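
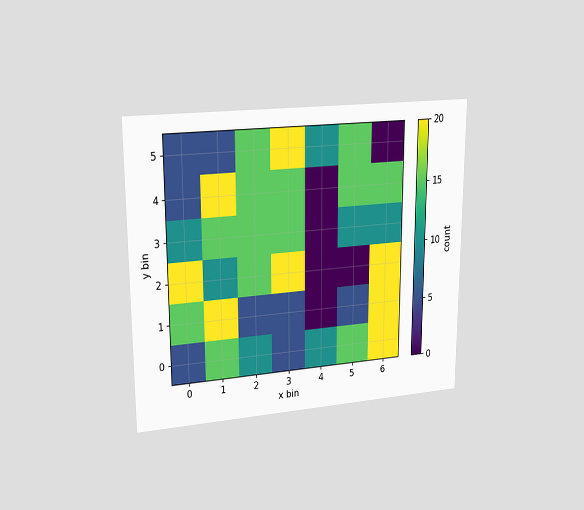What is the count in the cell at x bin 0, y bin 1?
15

The chart is viewed at a slight angle. Matching the cell (0, 1) against the colorbar gives 15.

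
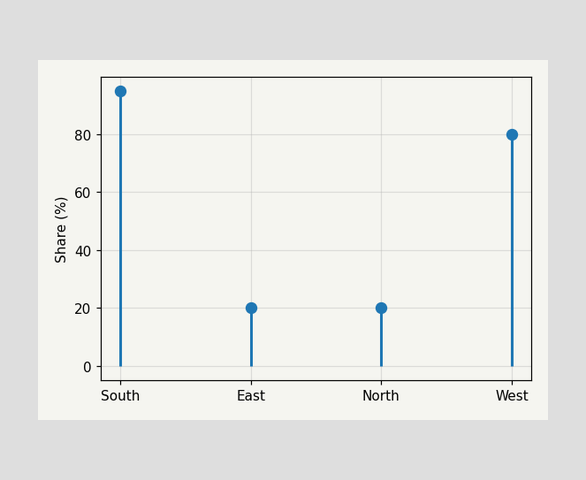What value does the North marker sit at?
The North marker sits at 20%.

20%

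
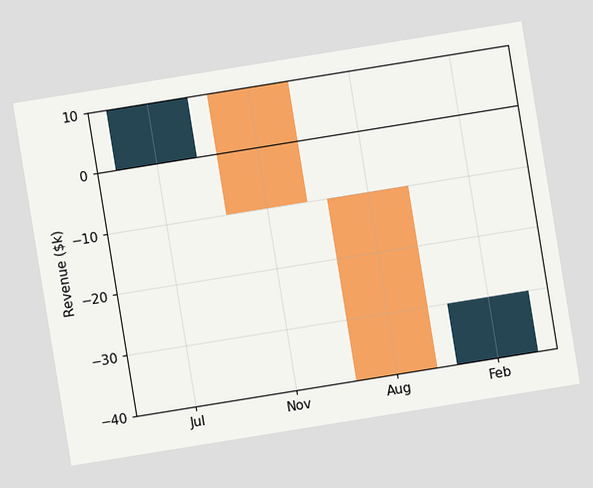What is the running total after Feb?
$-30k

The chart is tilted about 9° counter-clockwise. After Feb the running total reaches $-30k.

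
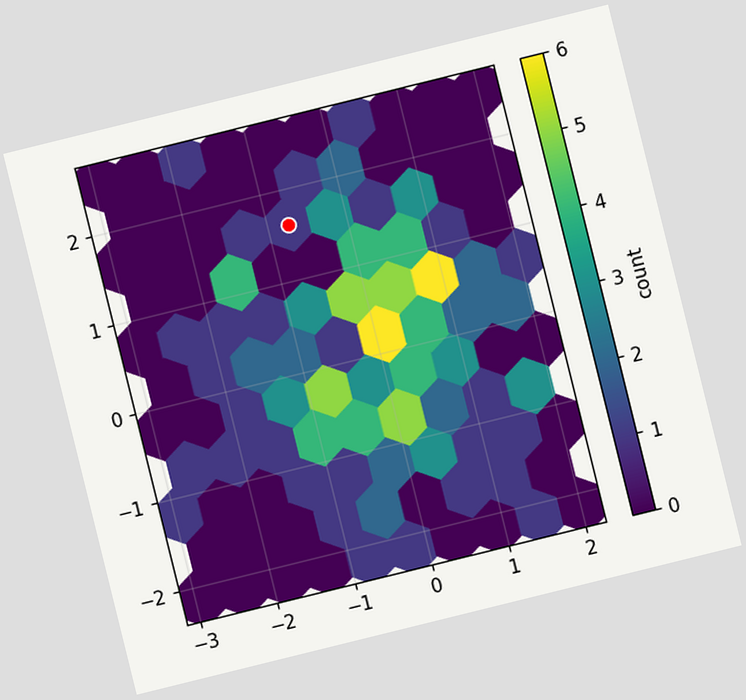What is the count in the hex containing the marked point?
1

The chart is tilted about 14° counter-clockwise. The marked hex reads 1 on the colorbar.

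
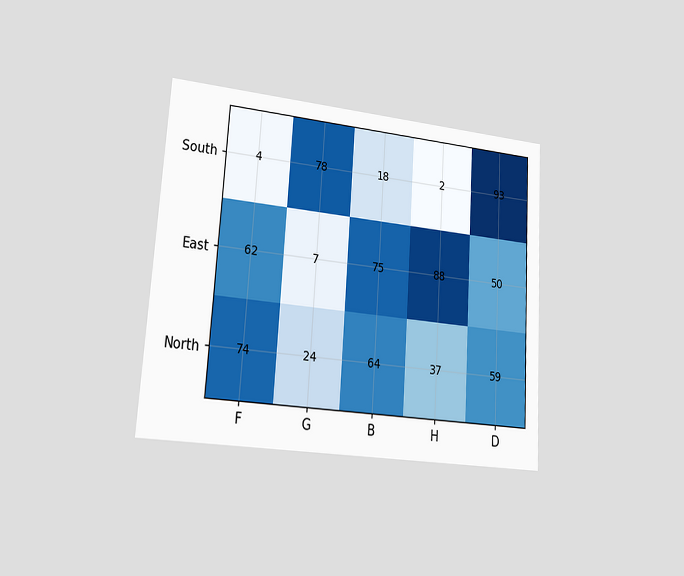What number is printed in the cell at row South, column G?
78

The chart is tilted about 4° clockwise and viewed slightly from the left. The (South, G) cell reads 78.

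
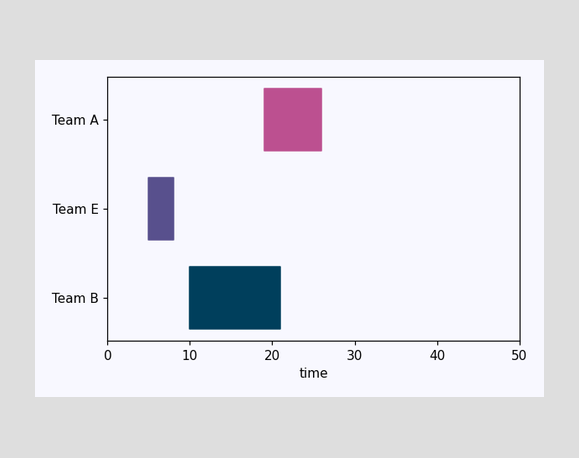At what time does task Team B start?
The Team B bar begins at t=10.

10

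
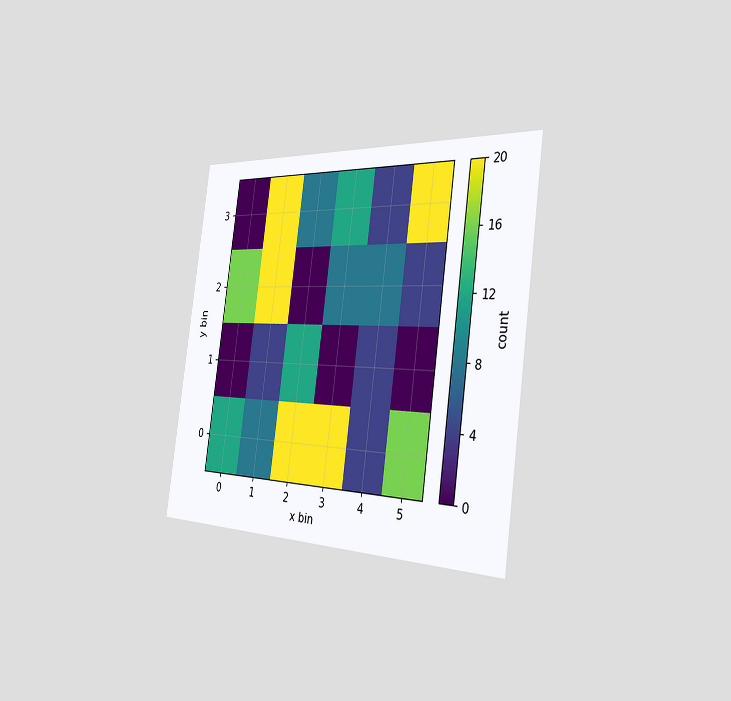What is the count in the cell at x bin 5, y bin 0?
The chart is tilted about 8° clockwise and viewed slightly from the right. Matching the cell (5, 0) against the colorbar gives 16.

16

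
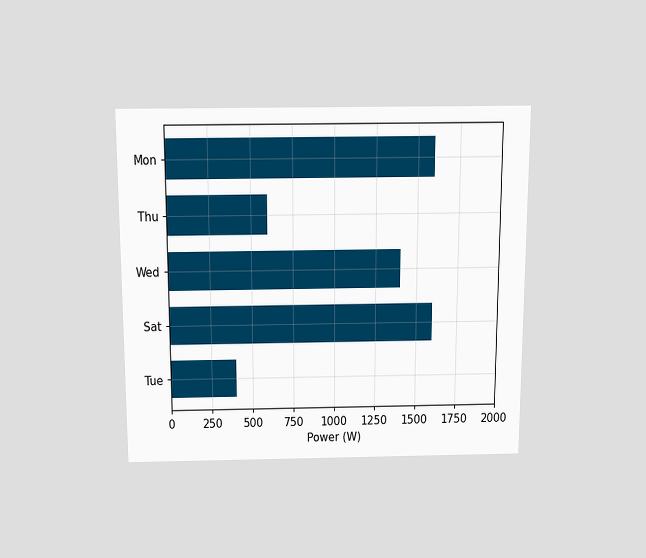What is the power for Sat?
1600W

The chart is viewed slightly from above. Reading along the chart's x-axis, the Sat bar reaches 1600W.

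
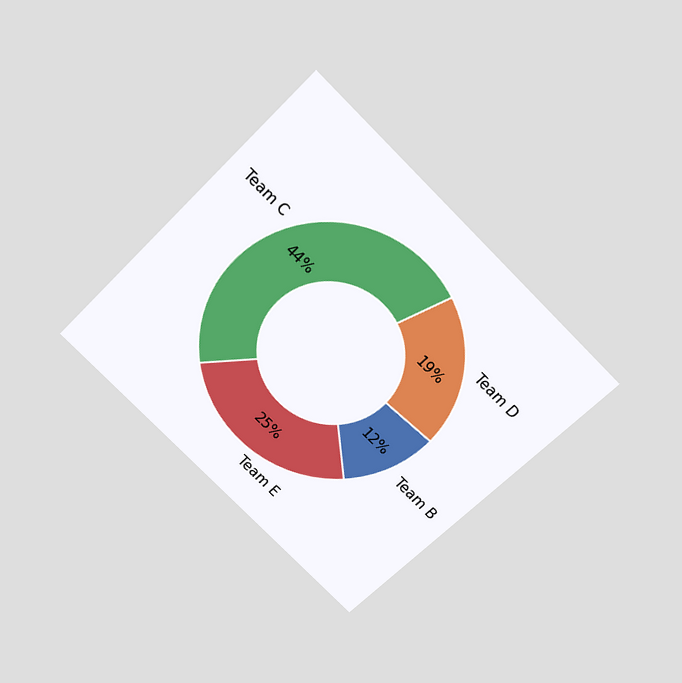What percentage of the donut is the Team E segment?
25%

The chart is tilted about 45° clockwise and viewed slightly from above. The Team E segment takes up 25% of the ring.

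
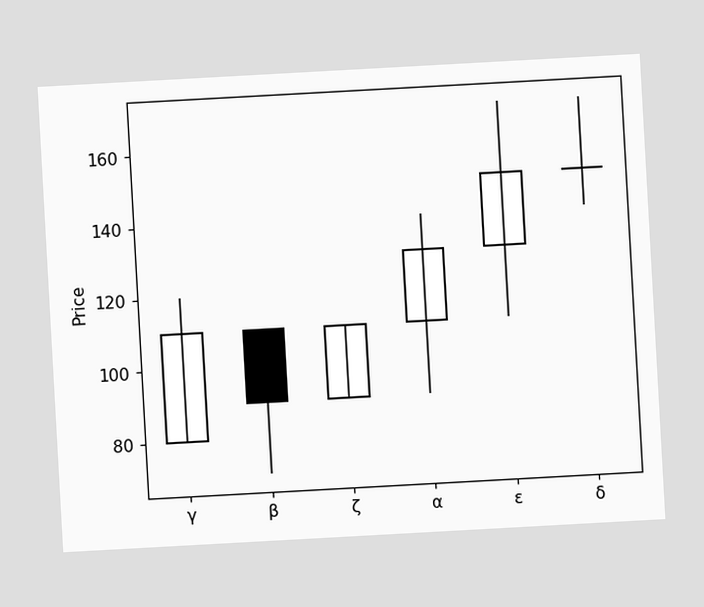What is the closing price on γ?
110

The chart is tilted about 3° counter-clockwise. The γ candle closes at 110.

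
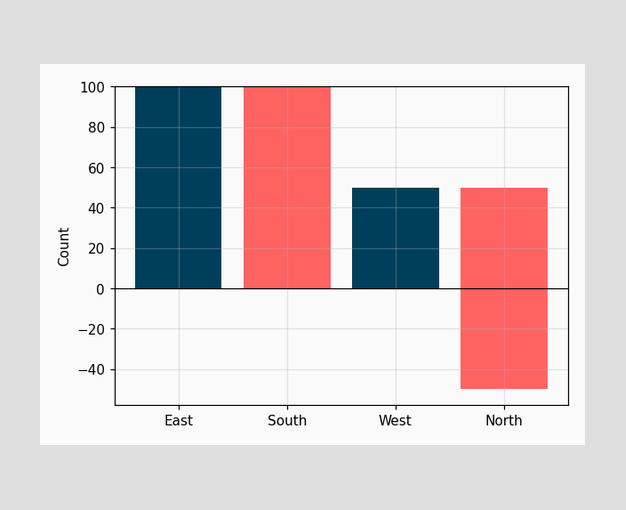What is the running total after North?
-50

After North the running total reaches -50.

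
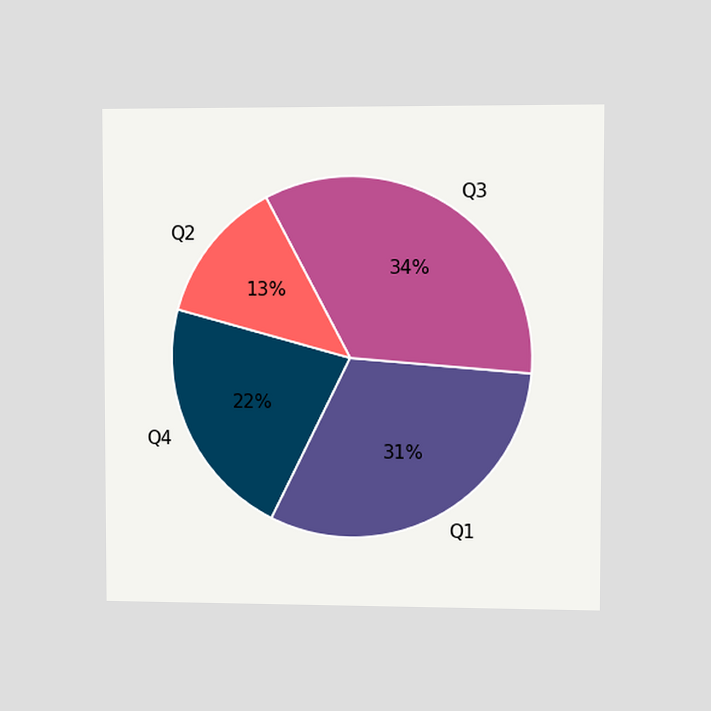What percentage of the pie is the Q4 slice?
22%

The chart is viewed at a slight angle. The Q4 slice takes up 22% of the pie.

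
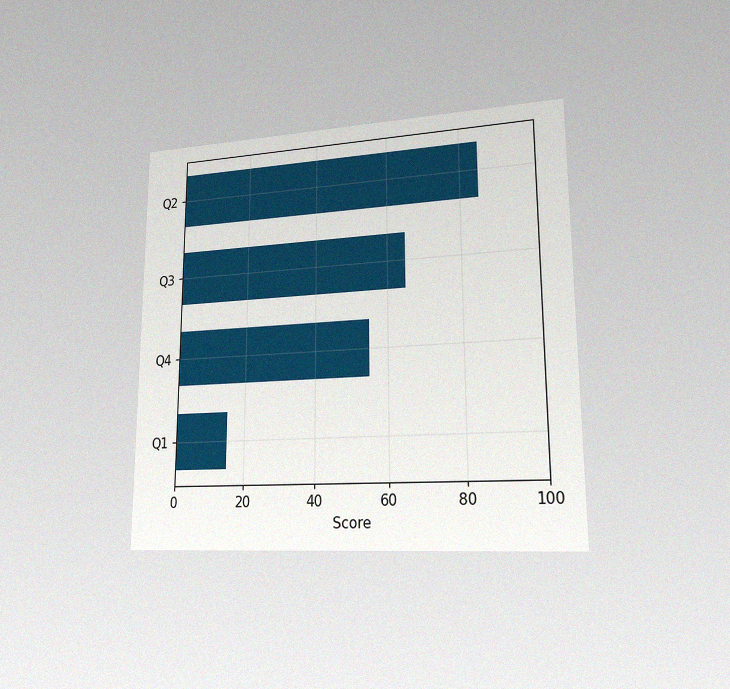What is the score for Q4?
55

The chart is viewed slightly from the right, with some photo noise. Reading along the chart's x-axis, the Q4 bar reaches 55.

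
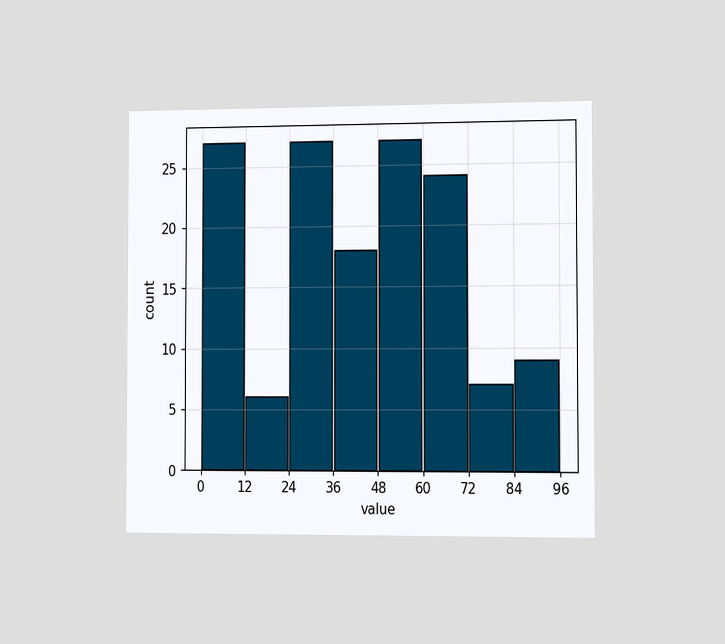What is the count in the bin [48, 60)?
The chart is viewed slightly from the right. The [48, 60) bin has height 27.

27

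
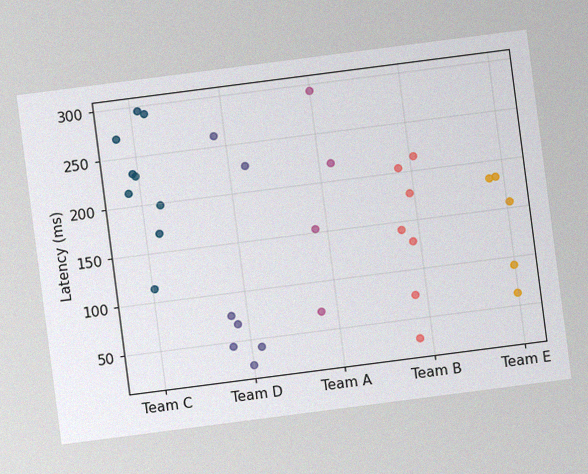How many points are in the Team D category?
7

The chart is tilted about 7° counter-clockwise, with some photo noise. Counting the markers in the Team D column gives 7.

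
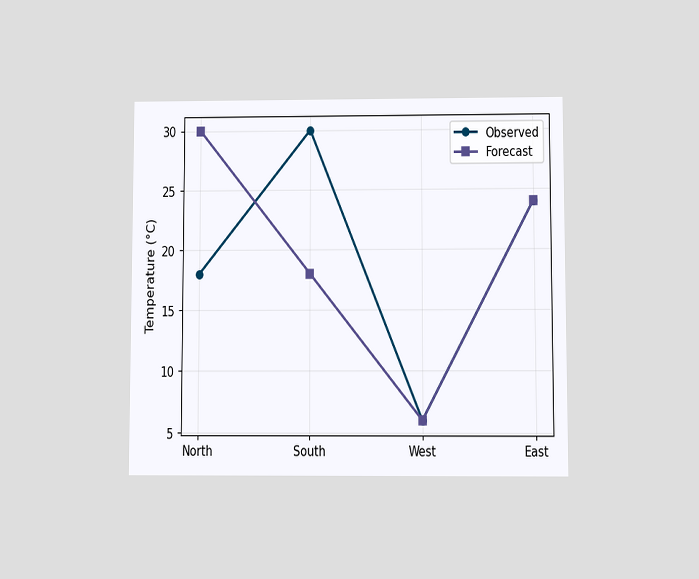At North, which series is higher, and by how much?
The chart is viewed slightly from below. At North, Forecast sits above the other line by 12°C.

Forecast, by 12°C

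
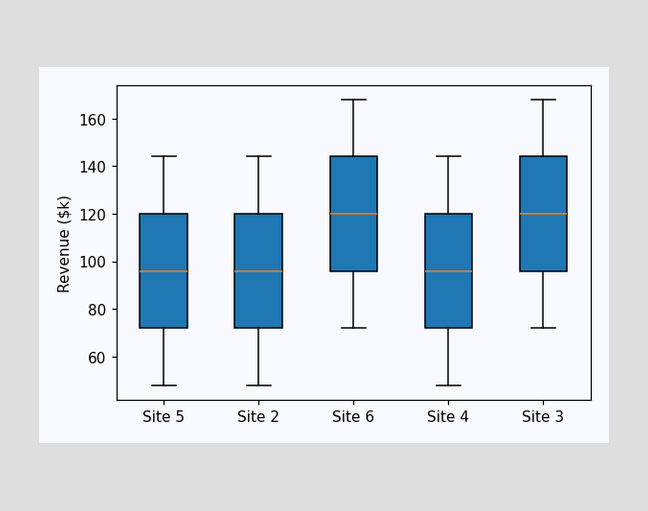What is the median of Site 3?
The median line in the Site 3 box sits at $120k.

$120k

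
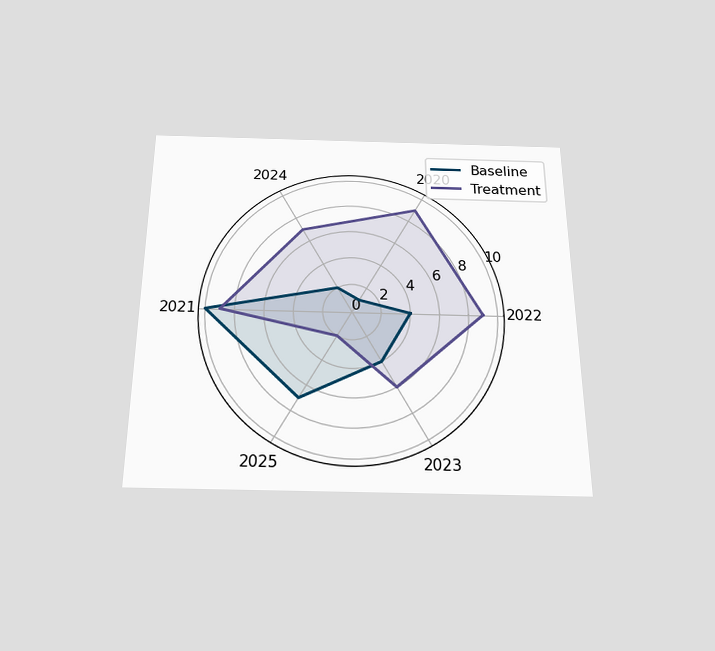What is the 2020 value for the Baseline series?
The chart is viewed slightly from below. On the 2020 axis, Baseline reaches 1.

1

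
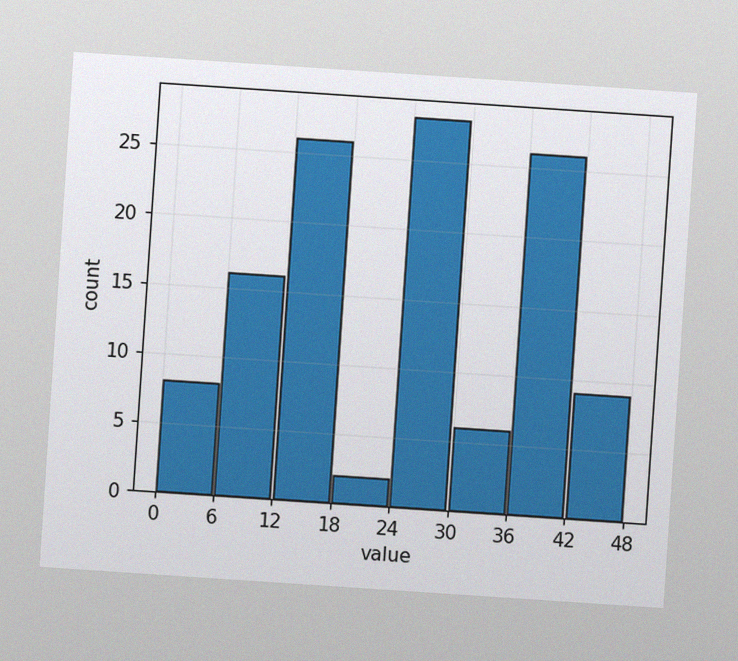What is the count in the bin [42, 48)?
The chart is tilted about 4° clockwise, with some photo noise. The [42, 48) bin has height 9.

9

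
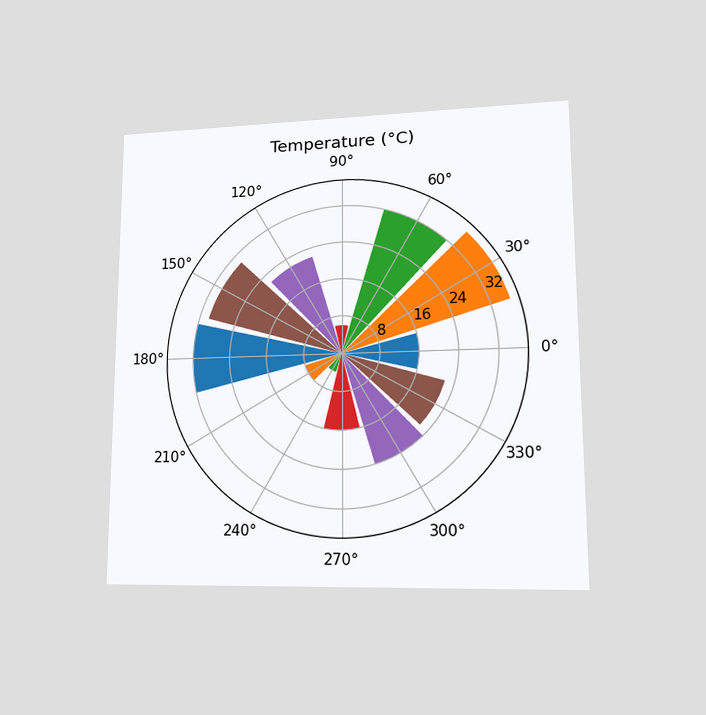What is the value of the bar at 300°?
The chart is viewed at a slight angle. The bar at 300° reaches 24°C on the radial axis.

24°C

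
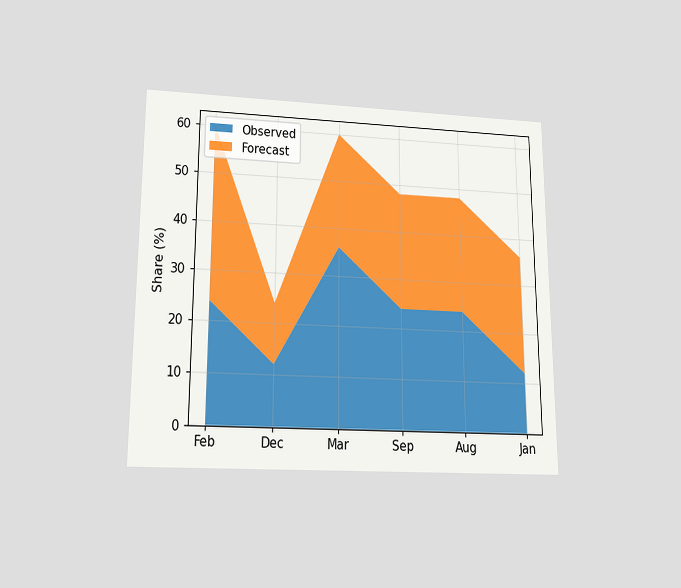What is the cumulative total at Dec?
24%

The chart is viewed slightly from below. The stacked total at Dec reaches 24%.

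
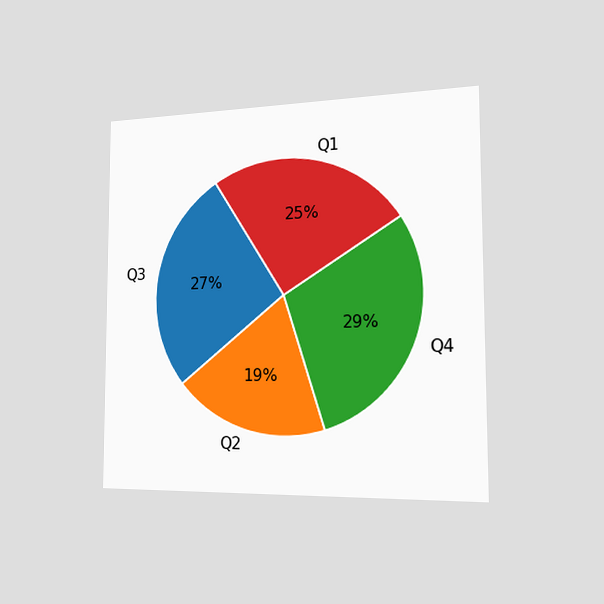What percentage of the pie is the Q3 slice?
27%

The chart is viewed slightly from the right. The Q3 slice takes up 27% of the pie.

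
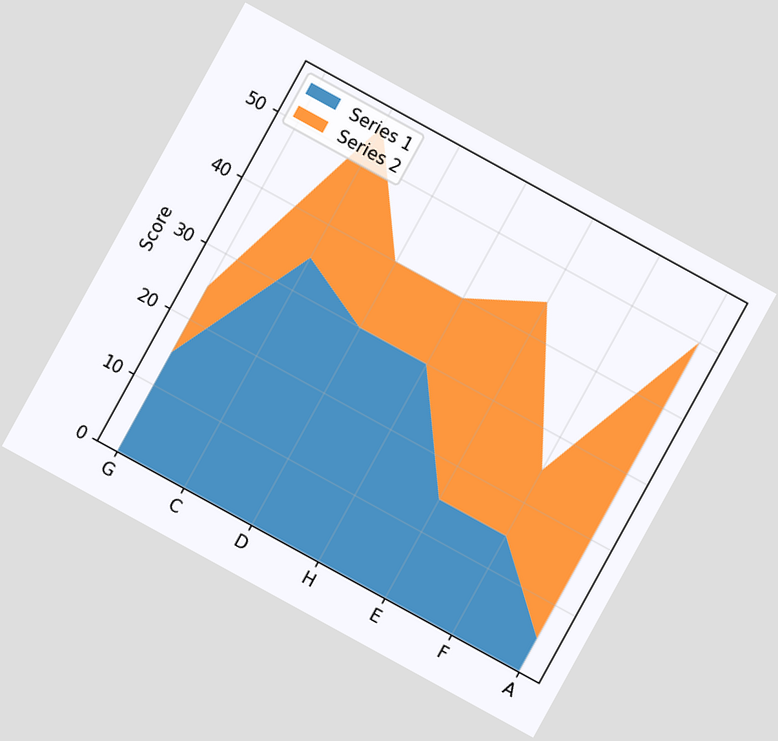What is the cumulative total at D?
40

The chart is tilted about 29° clockwise. The stacked total at D reaches 40.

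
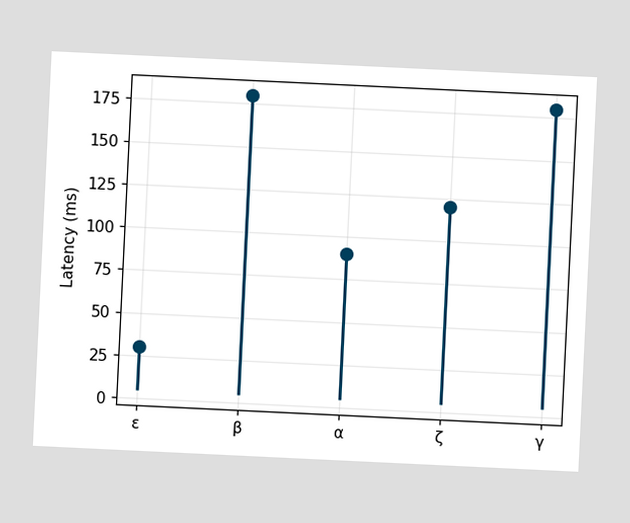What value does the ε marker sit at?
30ms

The chart is tilted about 3° clockwise. The ε marker sits at 30ms.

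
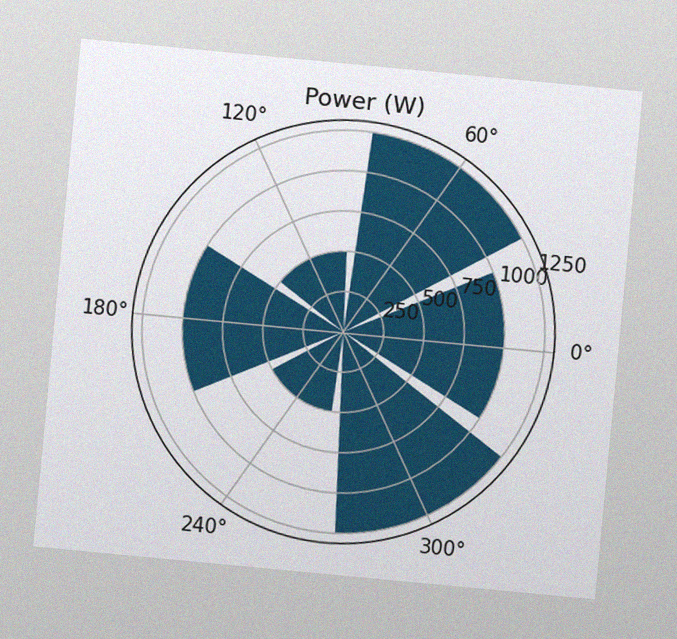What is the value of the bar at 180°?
The chart is tilted about 5° clockwise, with some photo noise. The bar at 180° reaches 1000W on the radial axis.

1000W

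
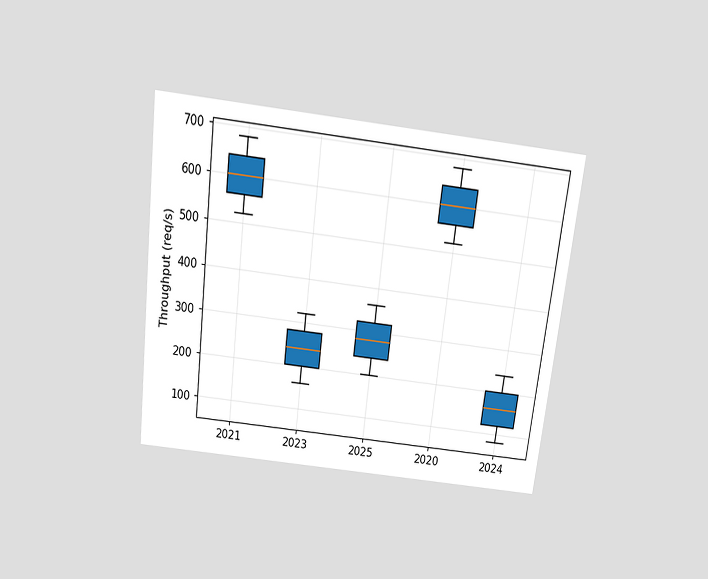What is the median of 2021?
The chart is tilted about 7° clockwise and viewed slightly from above. The median line in the 2021 box sits at 600req/s.

600req/s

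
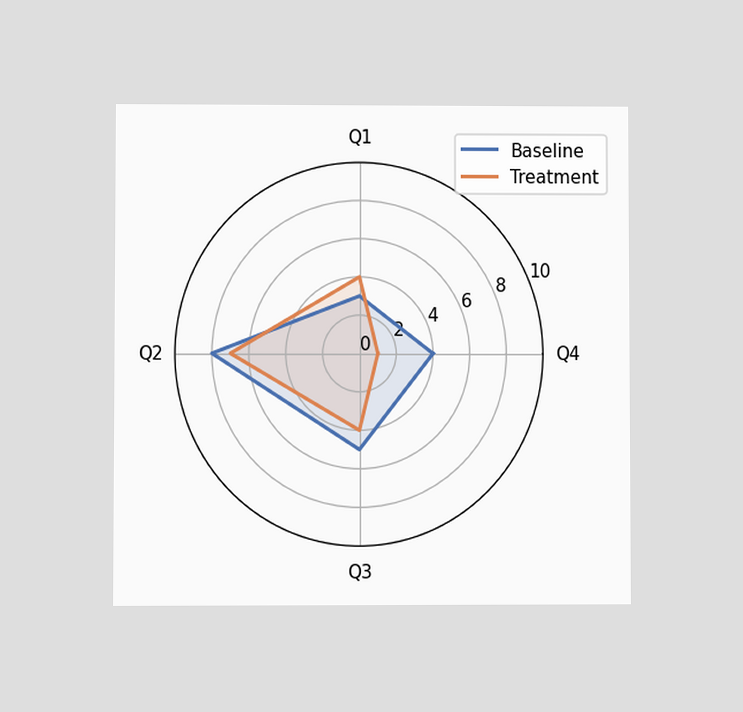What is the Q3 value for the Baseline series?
The chart is viewed at a slight angle. On the Q3 axis, Baseline reaches 5.

5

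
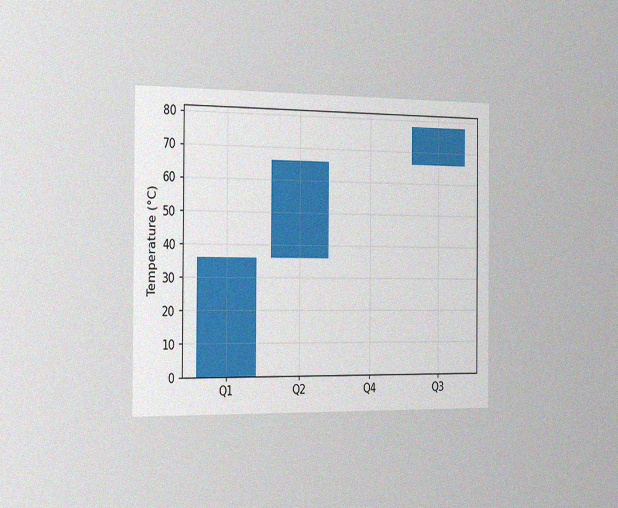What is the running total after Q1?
36°C

The chart is viewed slightly from the left, with some photo noise. After Q1 the running total reaches 36°C.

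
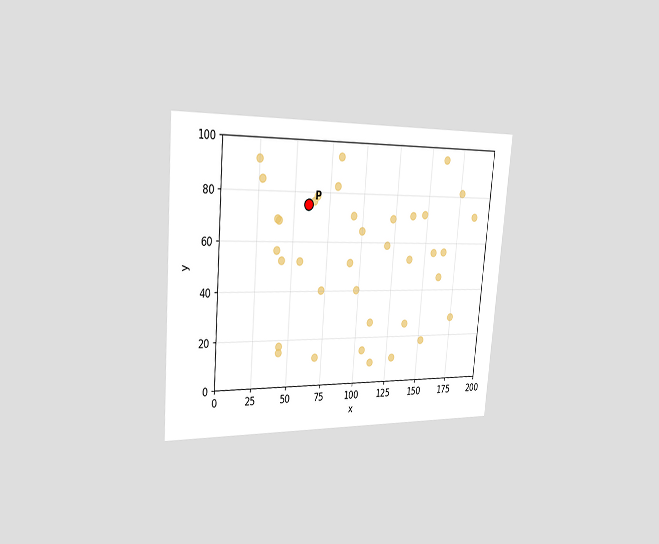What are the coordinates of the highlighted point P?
(60, 75)

The chart is tilted about 5° clockwise and viewed slightly from the left. Following the gridlines from P to each axis, P sits at (60, 75).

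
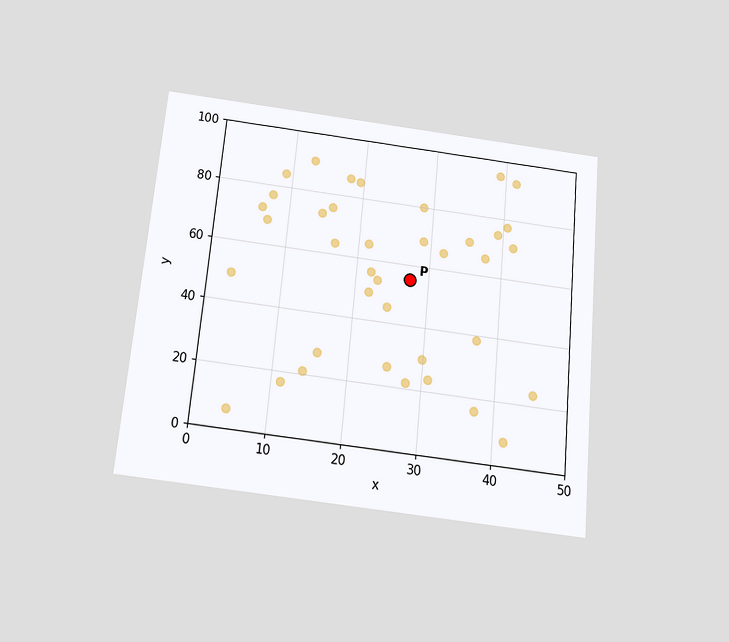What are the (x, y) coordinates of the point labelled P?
The chart is tilted about 5° clockwise and viewed slightly from below. Following the gridlines from P to each axis, P sits at (27.5, 55).

(27.5, 55)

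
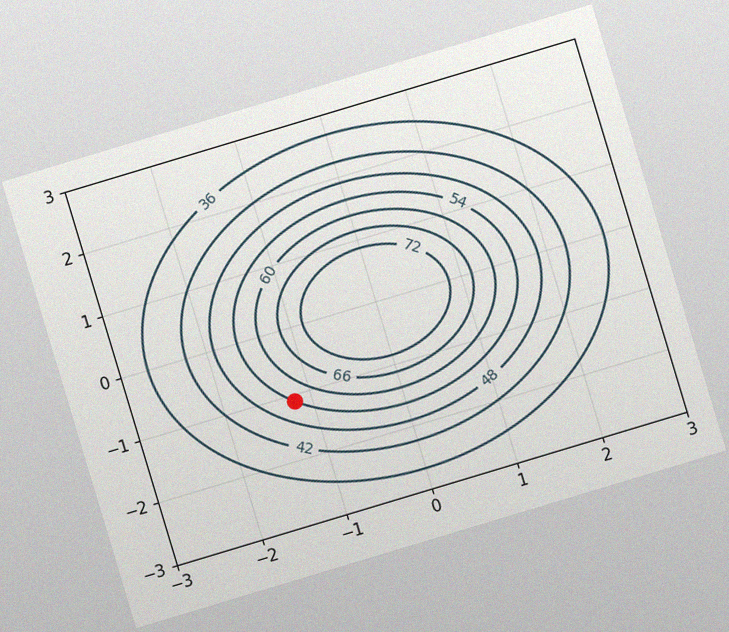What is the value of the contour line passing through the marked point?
54

The chart is tilted about 17° counter-clockwise, with some photo noise. The marked point sits on the contour labelled 54.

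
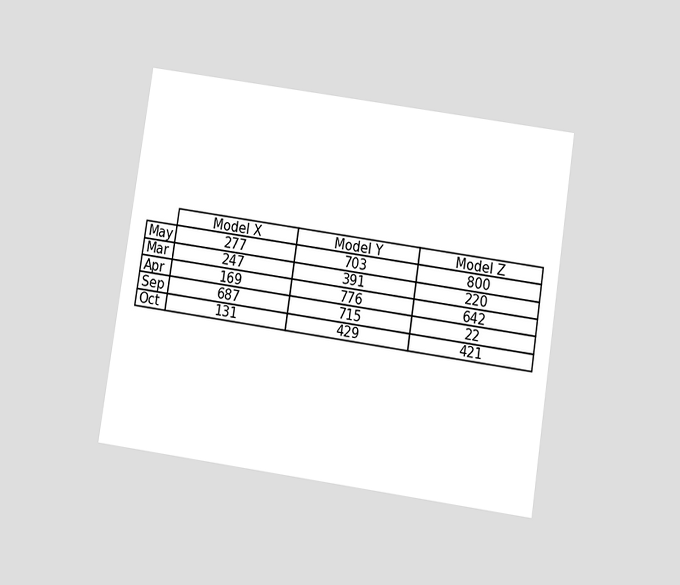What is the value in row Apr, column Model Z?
642

The chart is tilted about 8° clockwise and viewed slightly from below. The (Apr, Model Z) cell reads 642.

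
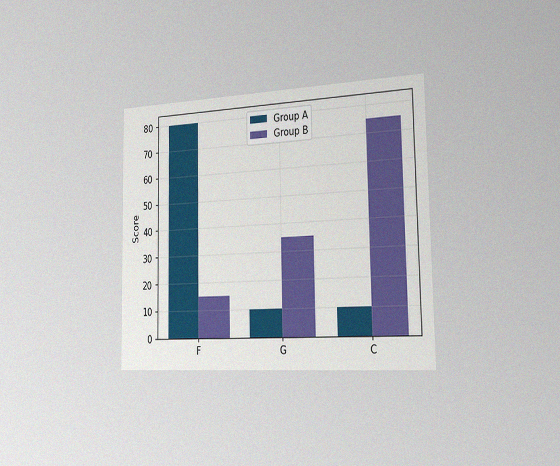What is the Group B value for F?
15

The chart is viewed slightly from the right, with some photo noise. The Group B bar at F reaches 15 on the y-axis.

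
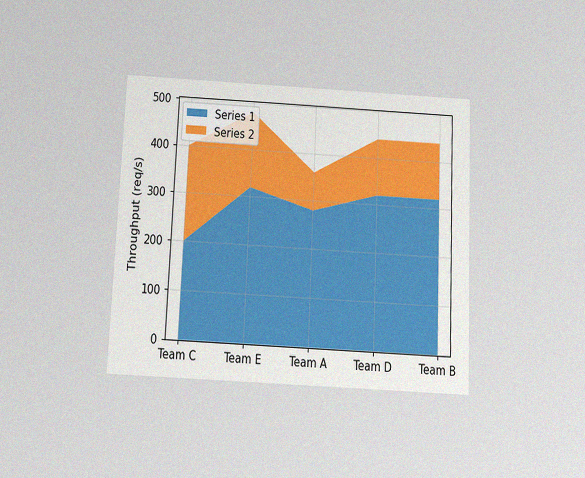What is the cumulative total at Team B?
440req/s

The chart is tilted about 3° clockwise and viewed slightly from below, with some photo noise. The stacked total at Team B reaches 440req/s.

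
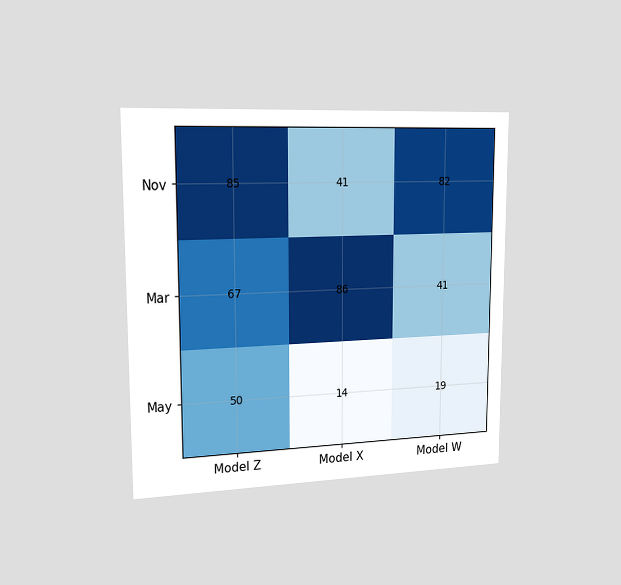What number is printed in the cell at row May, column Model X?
14

The chart is viewed slightly from the left. The (May, Model X) cell reads 14.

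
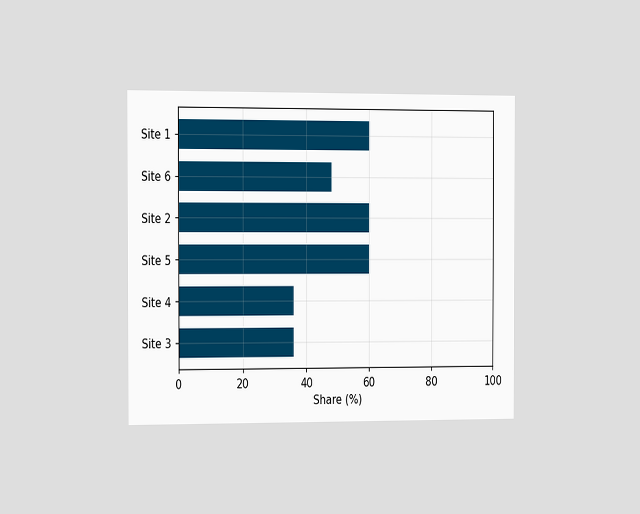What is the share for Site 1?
The chart is viewed at a slight angle. Reading along the chart's x-axis, the Site 1 bar reaches 60%.

60%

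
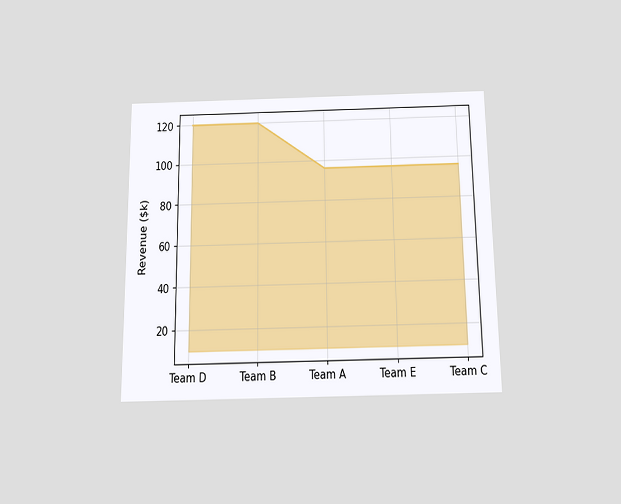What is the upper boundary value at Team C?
The chart is viewed slightly from below. At Team C the upper boundary is at $96k.

$96k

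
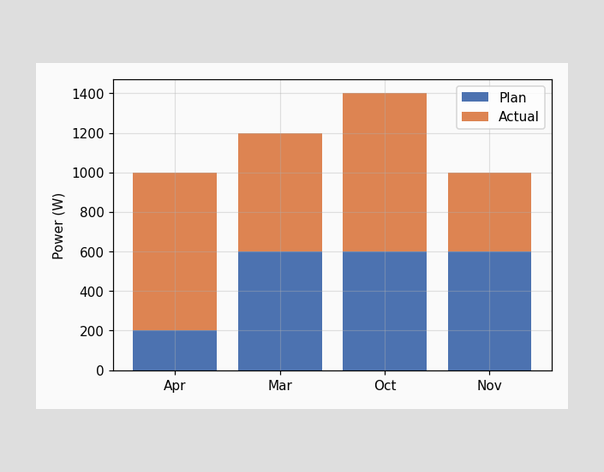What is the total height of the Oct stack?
1400W

The Oct stack's top reaches 1400W on the y-axis.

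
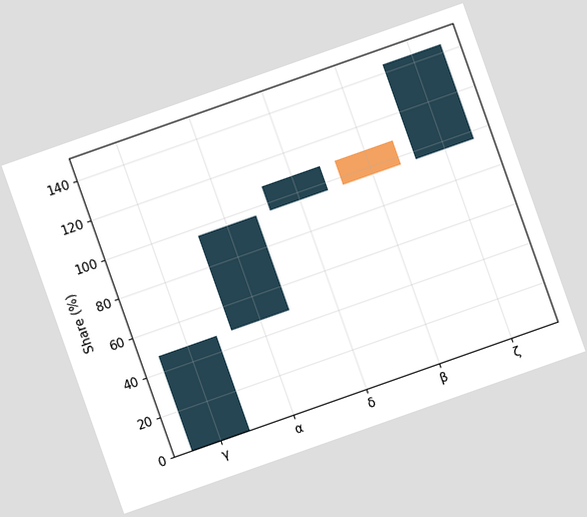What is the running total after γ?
48%

The chart is tilted about 19° counter-clockwise. After γ the running total reaches 48%.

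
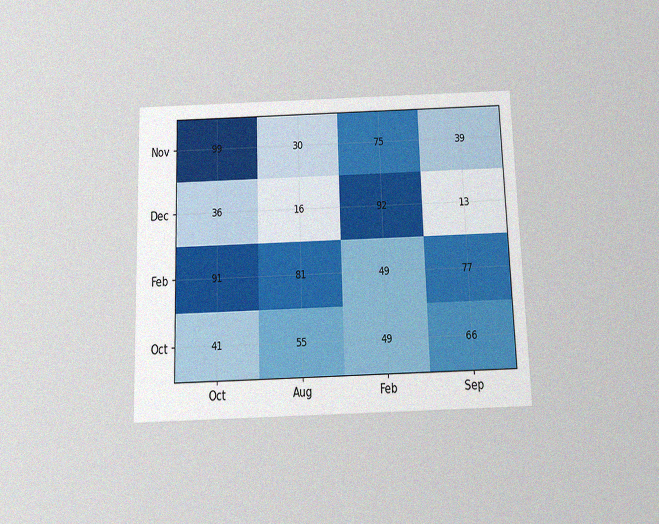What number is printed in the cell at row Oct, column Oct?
41

The chart is viewed slightly from below, with some photo noise. The (Oct, Oct) cell reads 41.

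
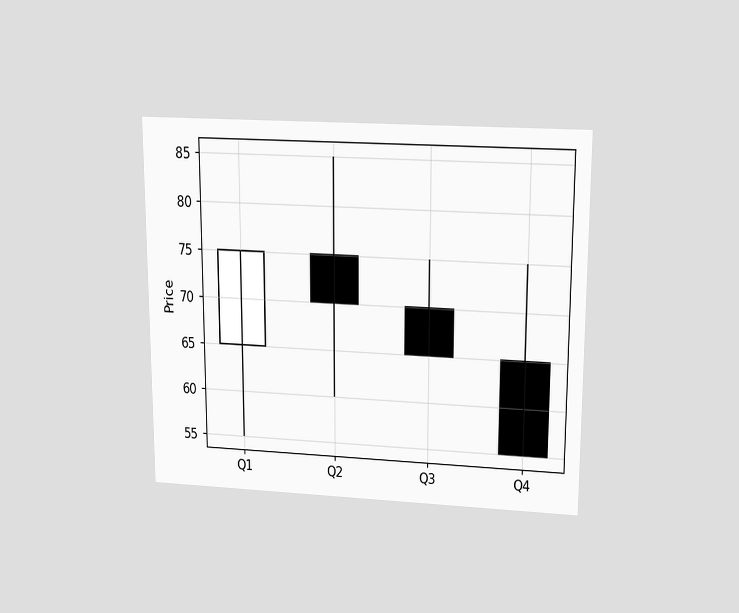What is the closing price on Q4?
The chart is viewed slightly from above. The Q4 candle closes at 55.

55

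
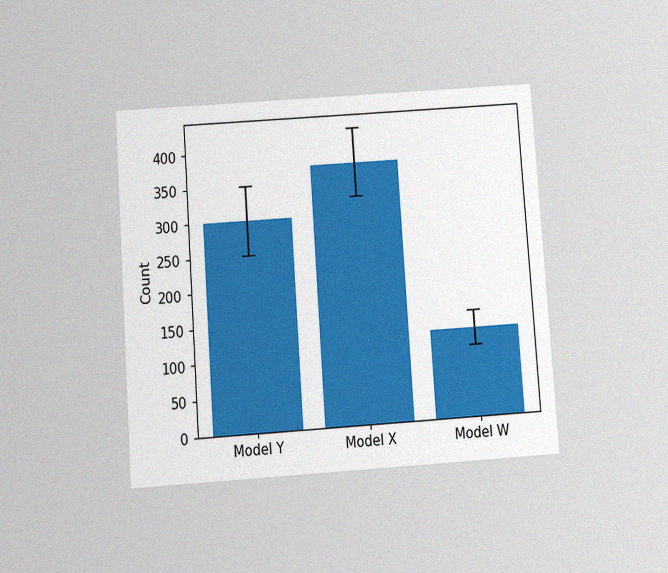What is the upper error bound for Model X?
425

The chart is tilted about 4° counter-clockwise and viewed slightly from below, with some photo noise. The Model X bar's upper whisker reaches 425.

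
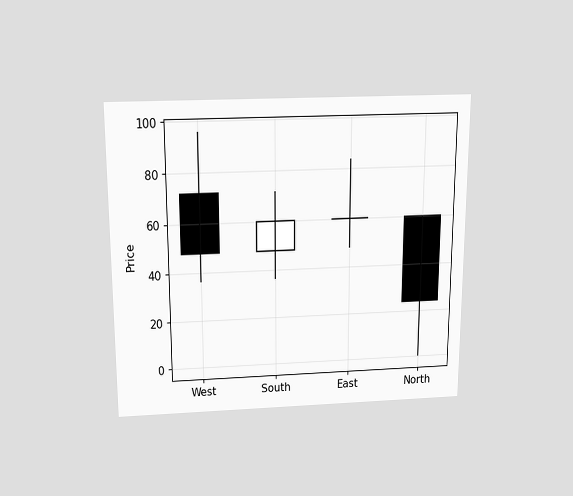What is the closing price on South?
The chart is viewed slightly from above. The South candle closes at 60.

60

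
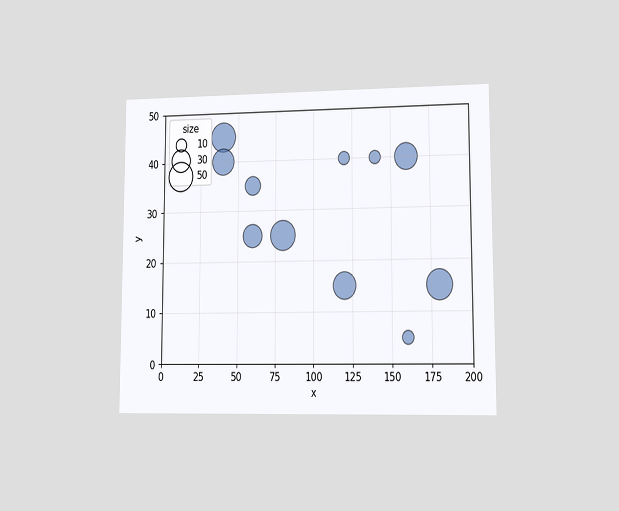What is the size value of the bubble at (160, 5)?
The chart is viewed at a slight angle. Matching the bubble at (160, 5) against the size legend gives 10.

10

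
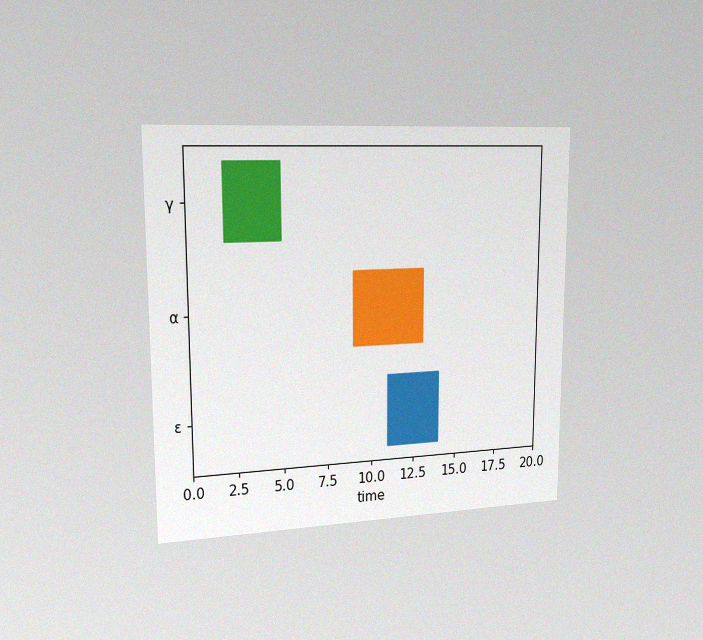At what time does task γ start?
2

The chart is viewed slightly from the left, with some photo noise. The γ bar begins at t=2.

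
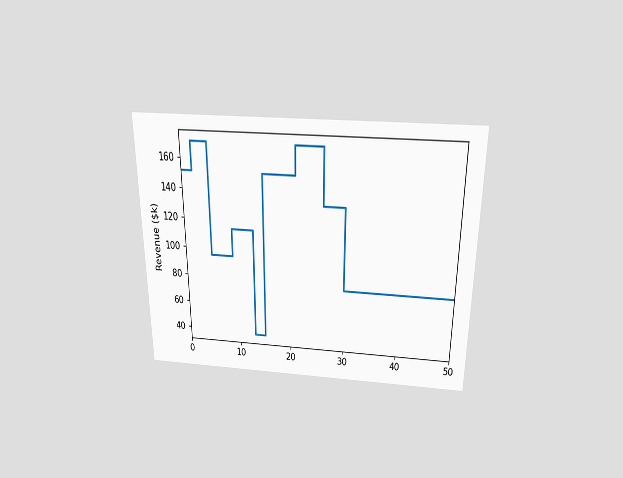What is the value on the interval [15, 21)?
The chart is viewed slightly from above. On [15, 21) the step sits at $152k.

$152k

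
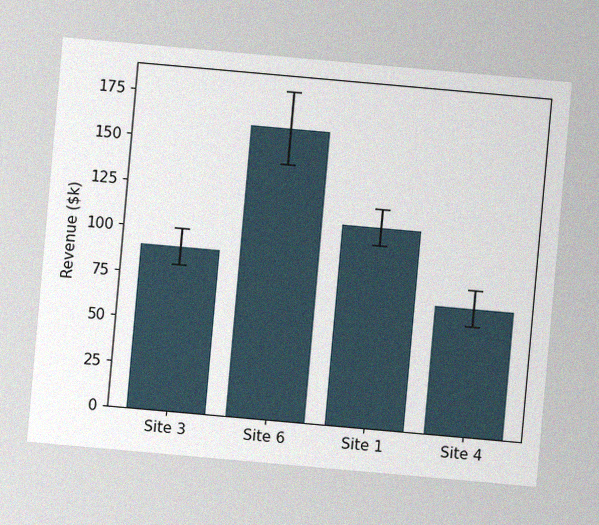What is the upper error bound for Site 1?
$120k

The chart is tilted about 5° clockwise, with some photo noise. The Site 1 bar's upper whisker reaches $120k.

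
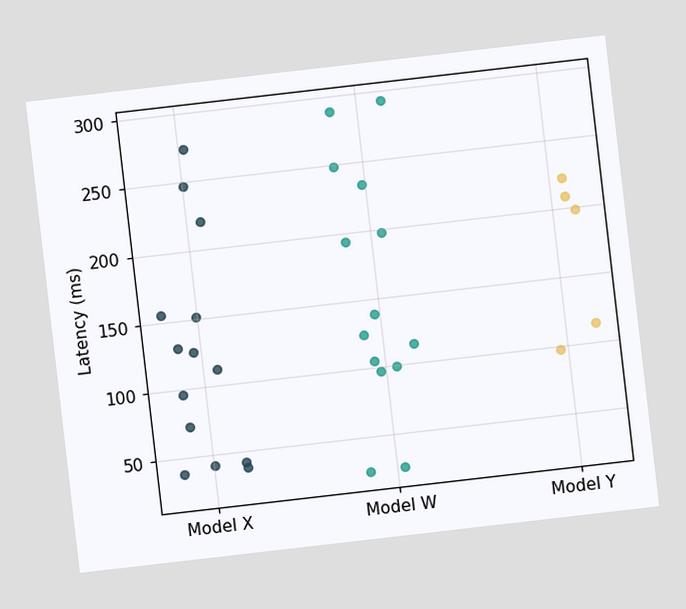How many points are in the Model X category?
14

The chart is tilted about 7° counter-clockwise. Counting the markers in the Model X column gives 14.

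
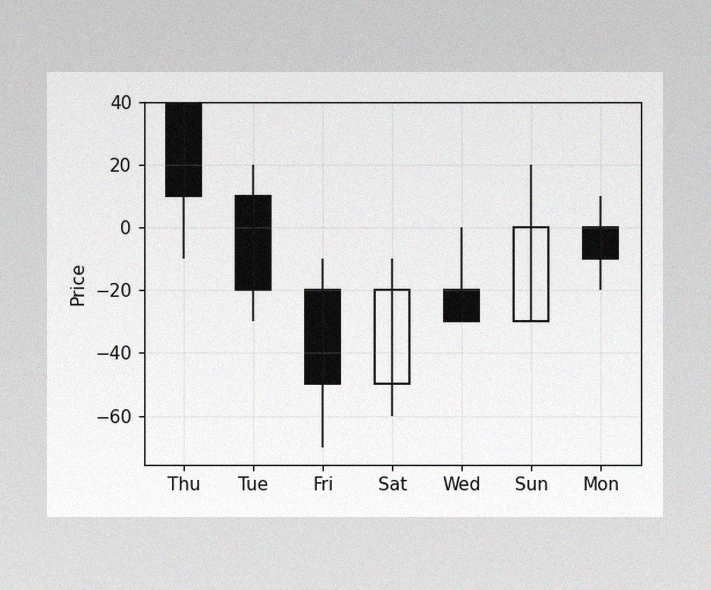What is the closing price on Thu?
10

The image has some photo noise and uneven lighting. The Thu candle closes at 10.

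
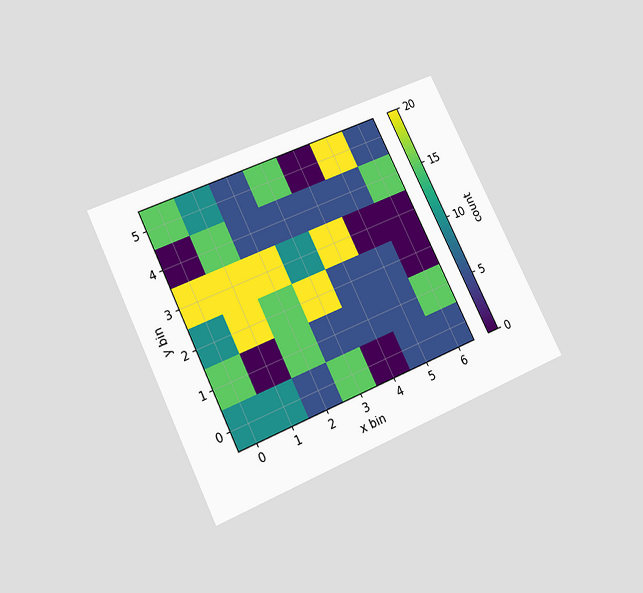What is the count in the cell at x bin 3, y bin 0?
15

The chart is tilted about 26° counter-clockwise and viewed slightly from below. Matching the cell (3, 0) against the colorbar gives 15.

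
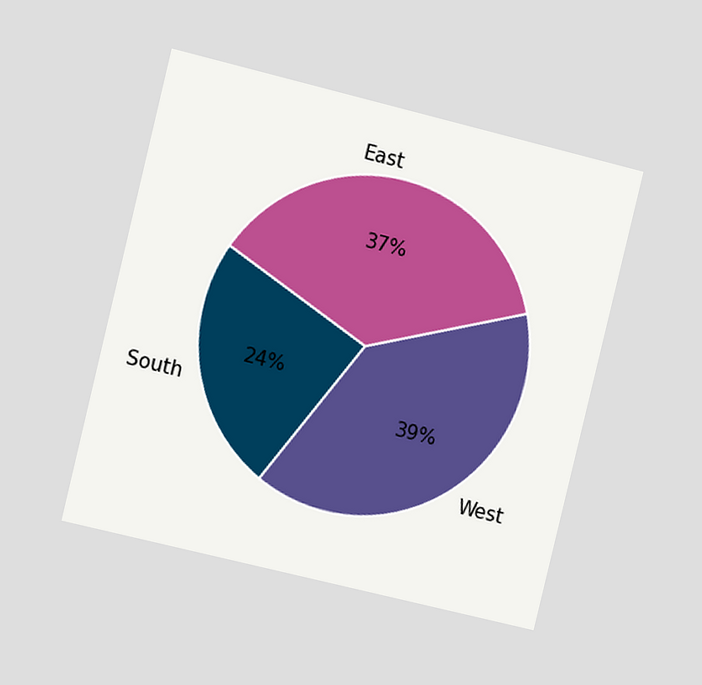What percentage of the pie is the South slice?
24%

The chart is tilted about 14° clockwise and viewed slightly from the left. The South slice takes up 24% of the pie.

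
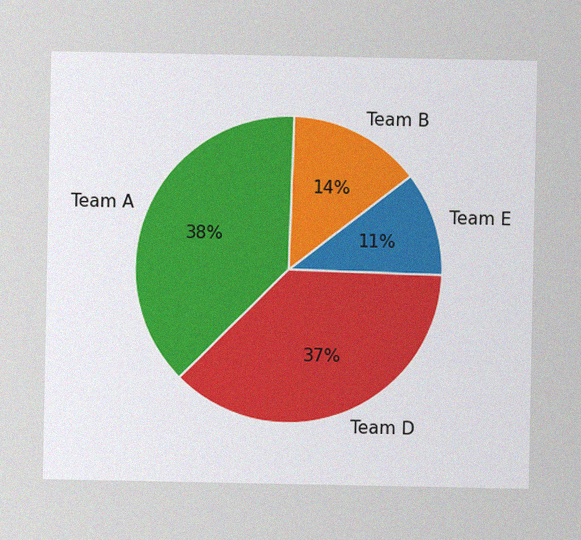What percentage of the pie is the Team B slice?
14%

The image has some photo noise and uneven lighting. The Team B slice takes up 14% of the pie.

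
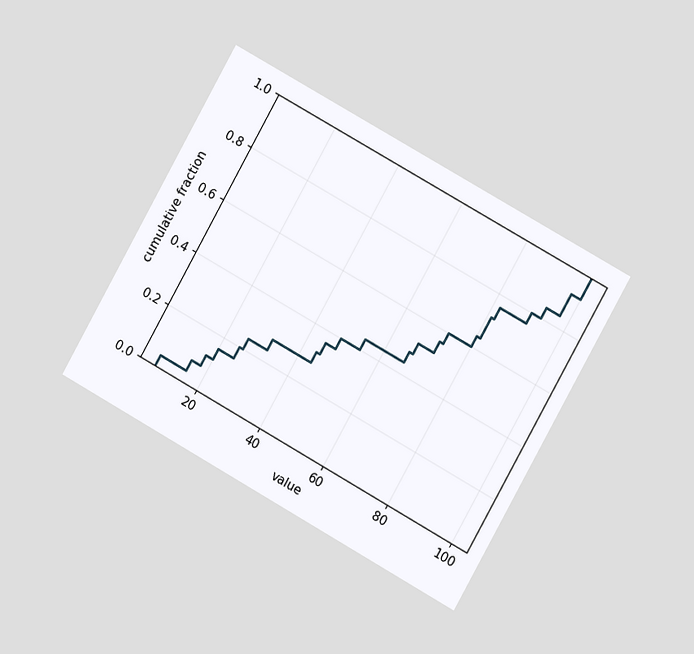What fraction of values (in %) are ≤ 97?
The chart is tilted about 29° clockwise and viewed at a slight angle. At x=97 the ECDF step is at 92%.

92%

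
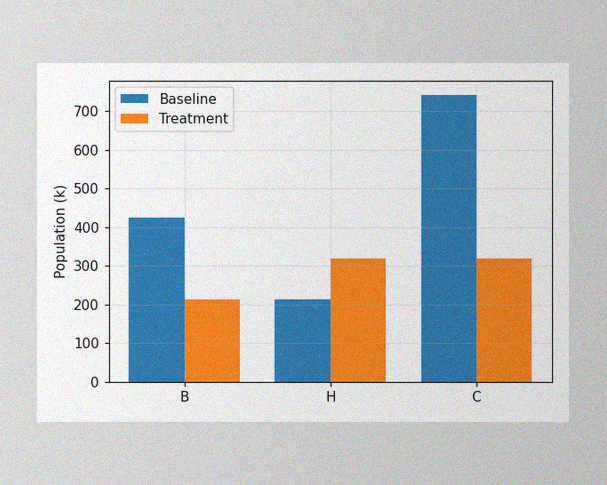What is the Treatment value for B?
The image has some photo noise and uneven lighting. The Treatment bar at B reaches 212k on the y-axis.

212k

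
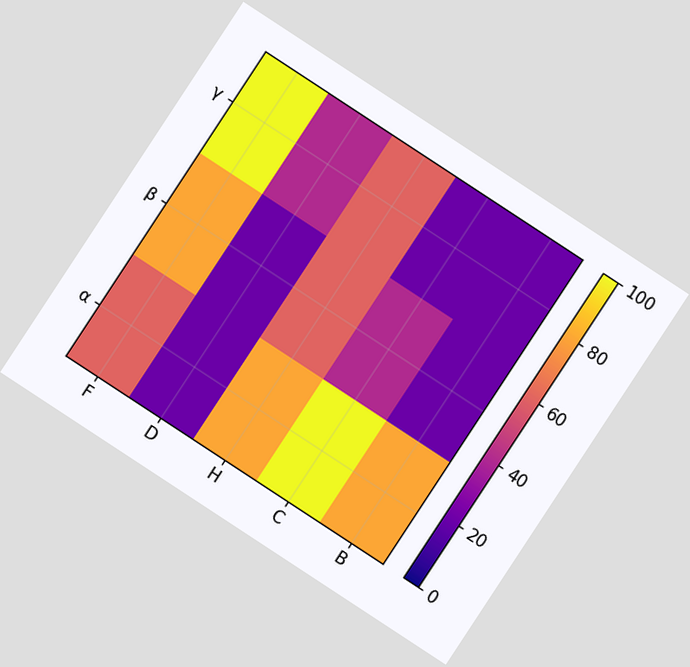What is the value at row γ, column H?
60

The chart is tilted about 33° clockwise. Matching cell (γ, H) against the colorbar gives 60.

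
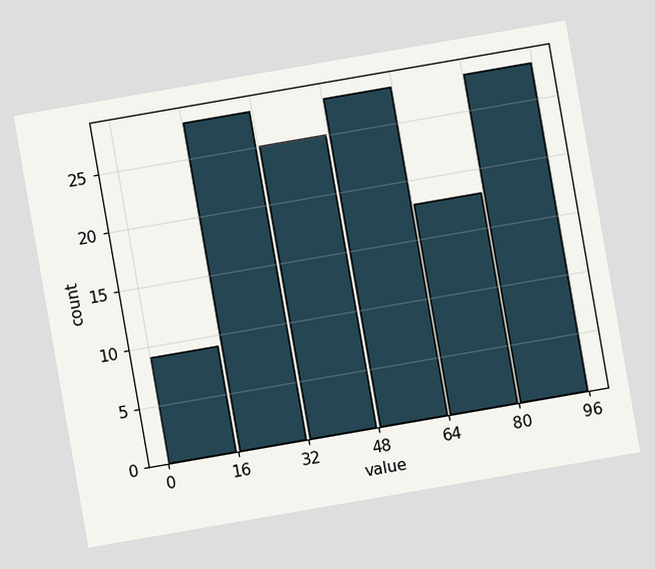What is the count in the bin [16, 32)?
The chart is tilted about 10° counter-clockwise. The [16, 32) bin has height 28.

28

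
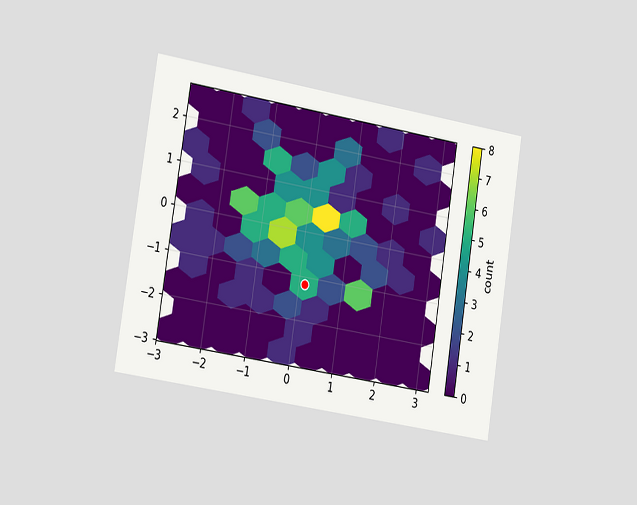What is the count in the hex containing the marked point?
5

The chart is tilted about 9° clockwise and viewed slightly from the left. The marked hex reads 5 on the colorbar.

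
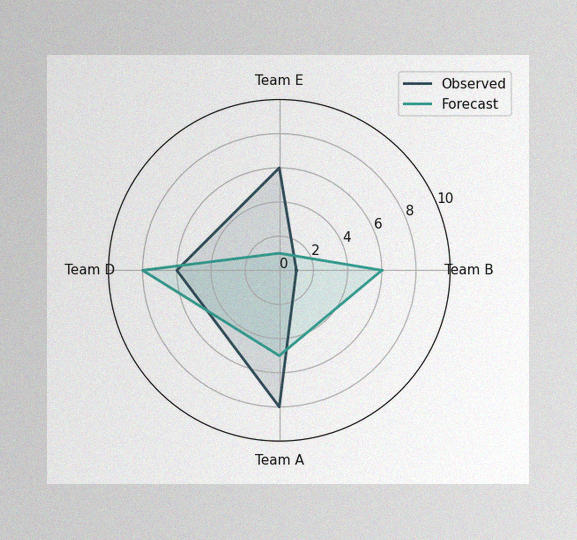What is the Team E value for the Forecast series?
1

The image has some photo noise and uneven lighting. On the Team E axis, Forecast reaches 1.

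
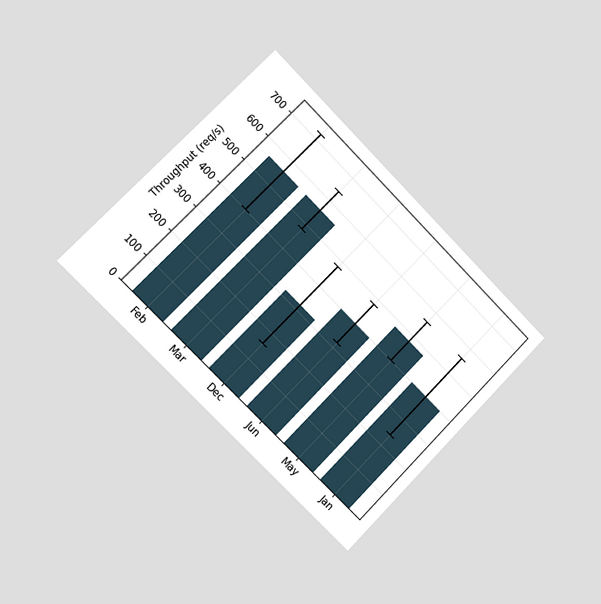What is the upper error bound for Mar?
The chart is tilted about 45° clockwise and viewed slightly from the left. The Mar bar's upper whisker reaches 640req/s.

640req/s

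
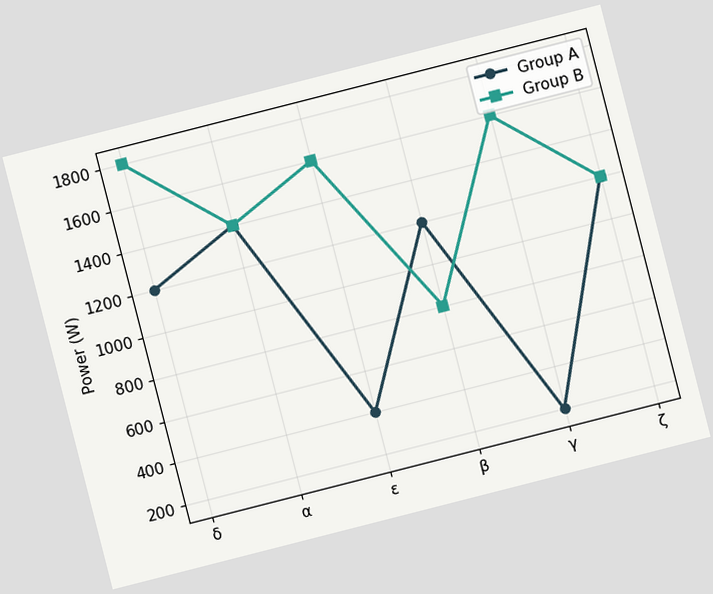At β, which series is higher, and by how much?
The chart is tilted about 14° counter-clockwise. At β, Group A sits above the other line by 400W.

Group A, by 400W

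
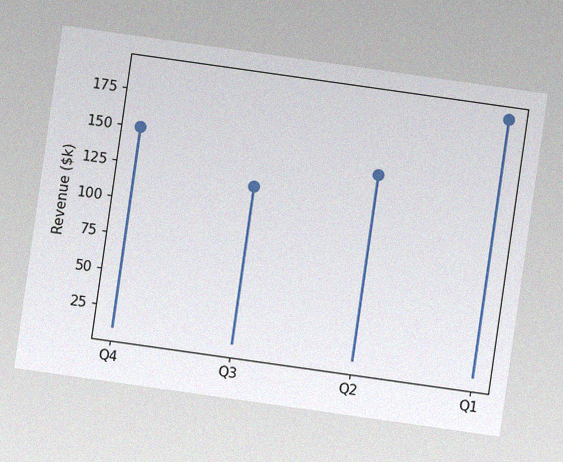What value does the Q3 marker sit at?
$120k

The chart is tilted about 8° clockwise, with some photo noise. The Q3 marker sits at $120k.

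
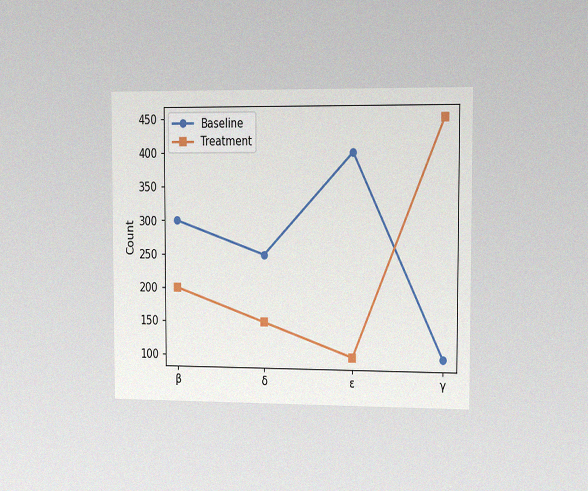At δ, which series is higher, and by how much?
Baseline, by 100

The chart is viewed slightly from the right, with some photo noise. At δ, Baseline sits above the other line by 100.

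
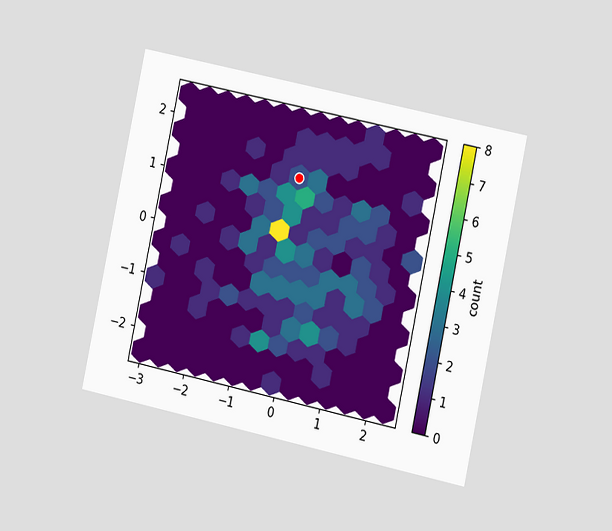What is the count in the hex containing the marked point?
2

The chart is tilted about 12° clockwise and viewed slightly from the right. The marked hex reads 2 on the colorbar.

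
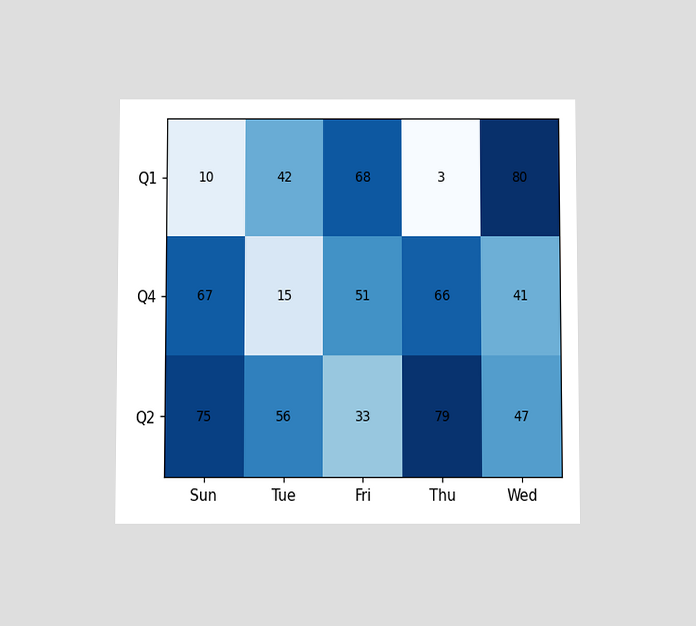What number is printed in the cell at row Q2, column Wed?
47

The chart is viewed slightly from below. The (Q2, Wed) cell reads 47.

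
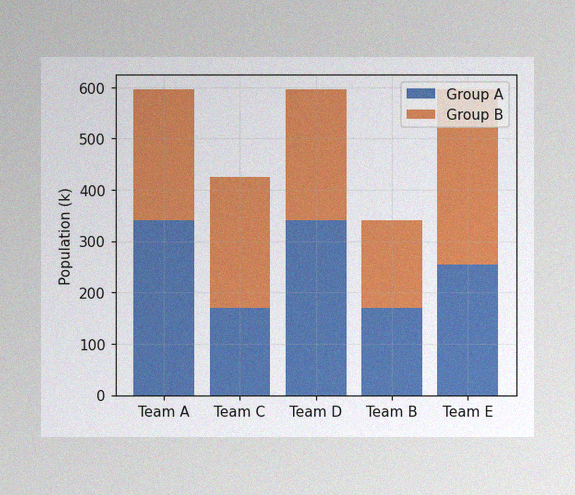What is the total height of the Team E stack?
595k

The image has some photo noise and uneven lighting. The Team E stack's top reaches 595k on the y-axis.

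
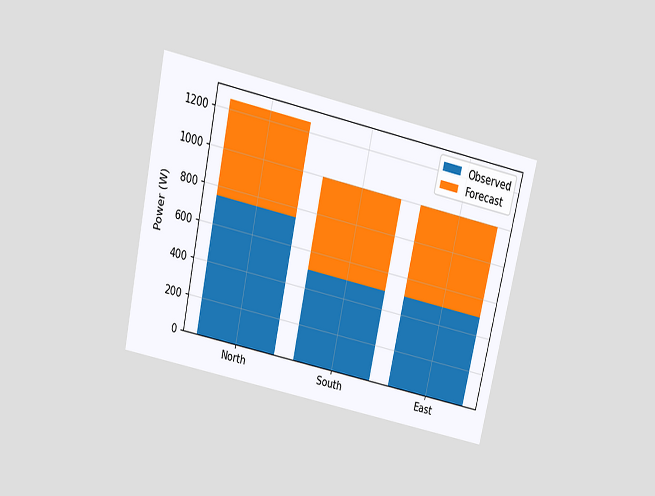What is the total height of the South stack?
1000W

The chart is tilted about 12° clockwise and viewed slightly from above. The South stack's top reaches 1000W on the y-axis.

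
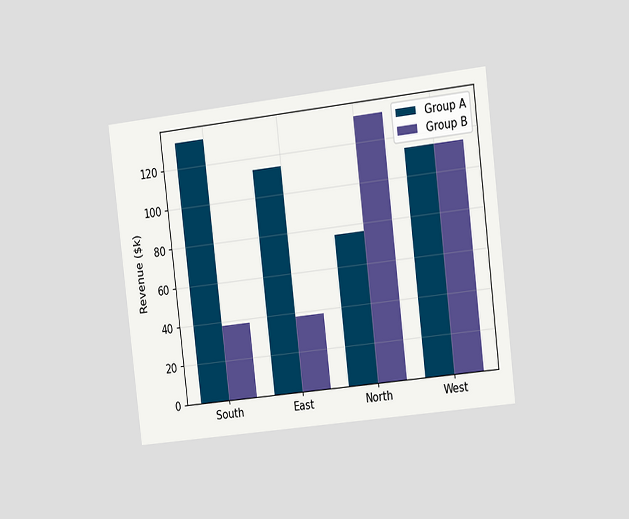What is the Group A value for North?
$76k

The chart is tilted about 7° counter-clockwise and viewed slightly from the right. The Group A bar at North reaches $76k on the y-axis.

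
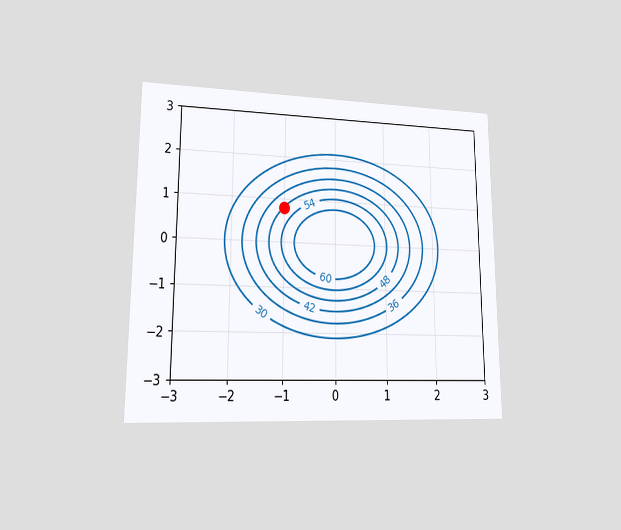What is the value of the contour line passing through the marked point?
48

The chart is viewed at a slight angle. The marked point sits on the contour labelled 48.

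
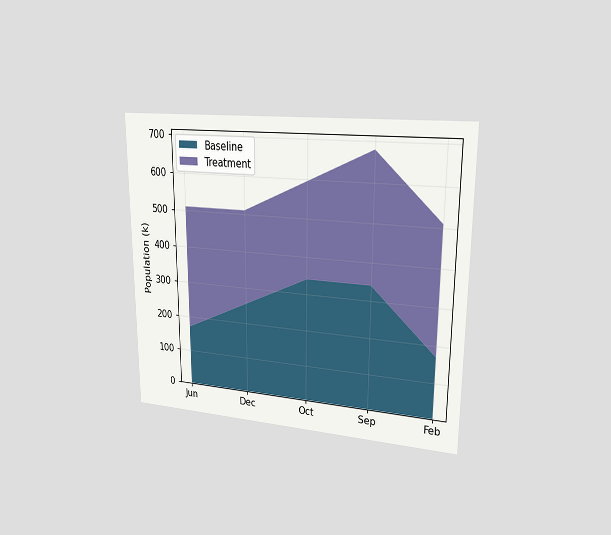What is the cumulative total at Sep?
The chart is viewed slightly from the right. The stacked total at Sep reaches 680k.

680k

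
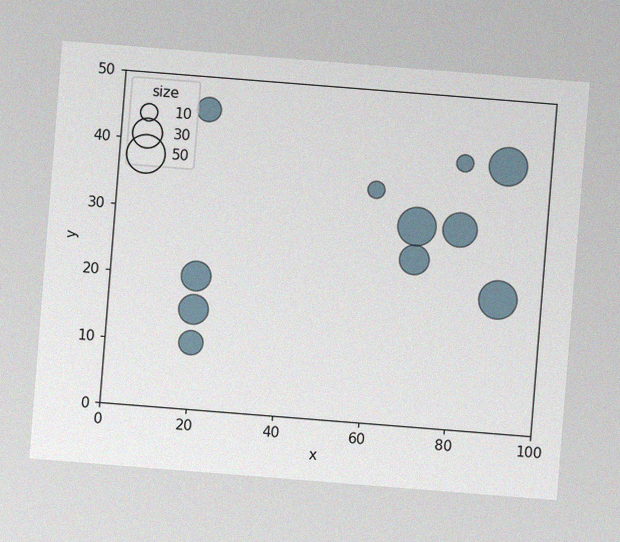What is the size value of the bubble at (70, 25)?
30

The chart is tilted about 5° clockwise, with some photo noise. Matching the bubble at (70, 25) against the size legend gives 30.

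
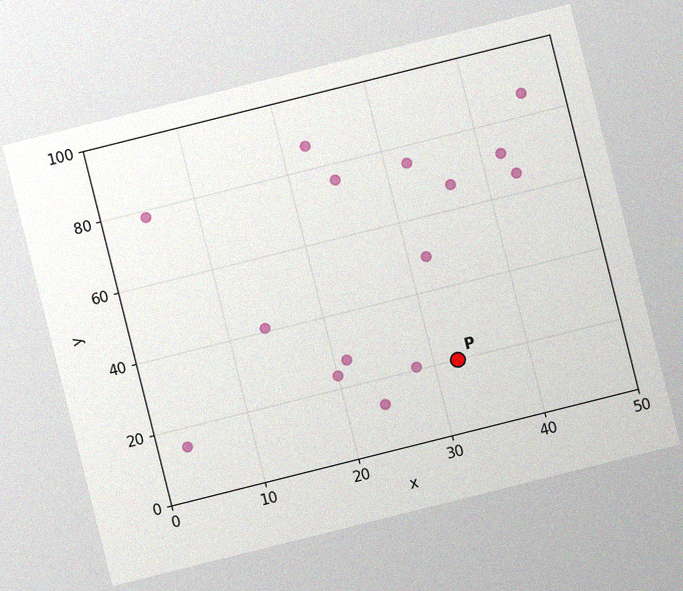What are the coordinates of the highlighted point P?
(32.5, 20)

The chart is tilted about 14° counter-clockwise, with some photo noise. Following the gridlines from P to each axis, P sits at (32.5, 20).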